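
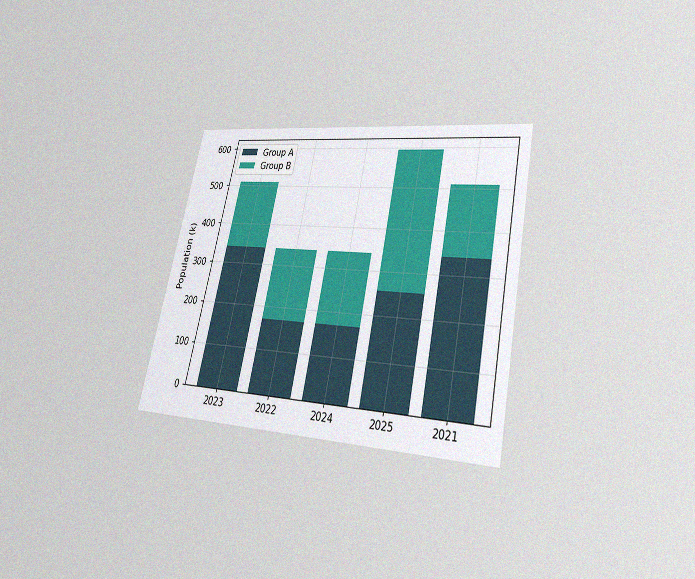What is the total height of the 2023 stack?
510k

The chart is tilted about 12° clockwise and viewed at a slight angle, with some photo noise. The 2023 stack's top reaches 510k on the y-axis.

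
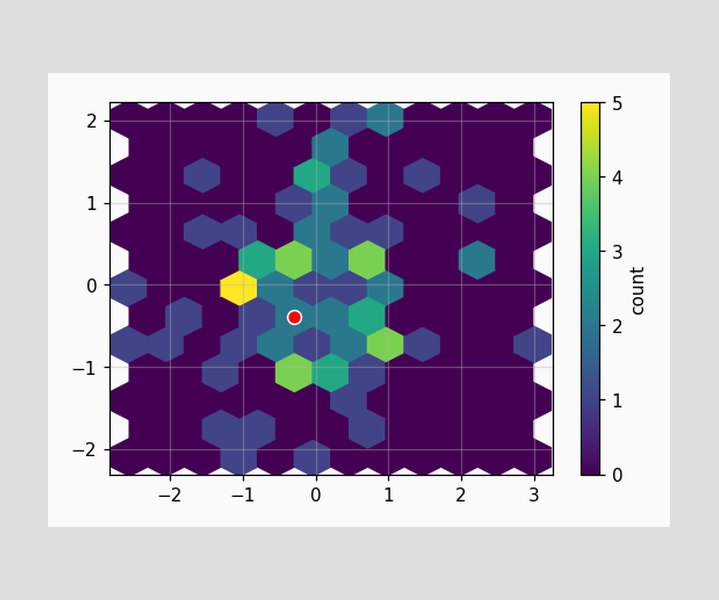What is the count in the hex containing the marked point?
The marked hex reads 2 on the colorbar.

2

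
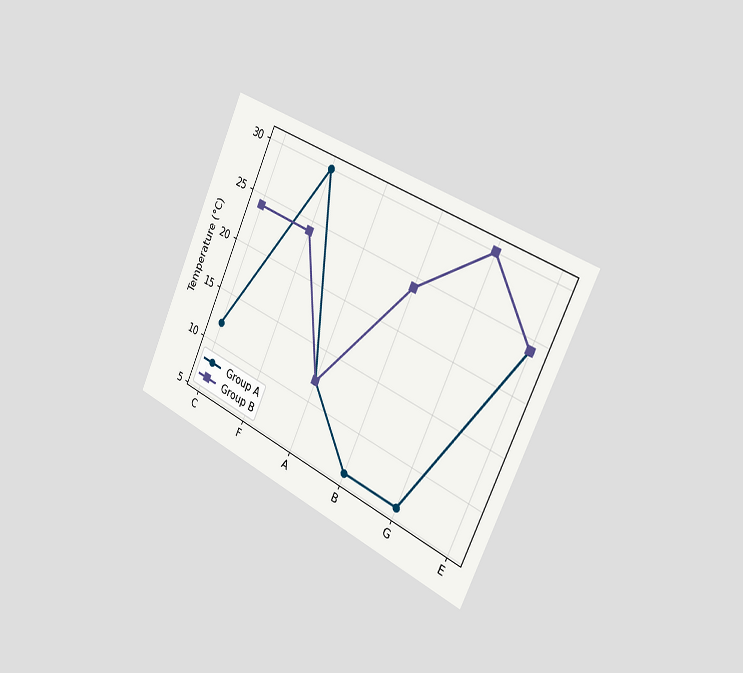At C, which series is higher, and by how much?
The chart is tilted about 25° clockwise and viewed slightly from the right. At C, Group B sits above the other line by 12°C.

Group B, by 12°C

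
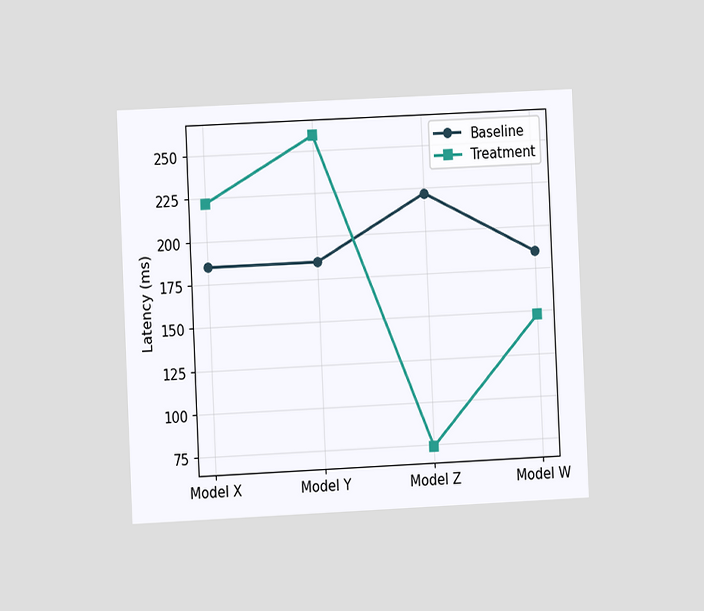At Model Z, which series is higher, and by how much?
The chart is tilted about 3° counter-clockwise and viewed at a slight angle. At Model Z, Baseline sits above the other line by 148ms.

Baseline, by 148ms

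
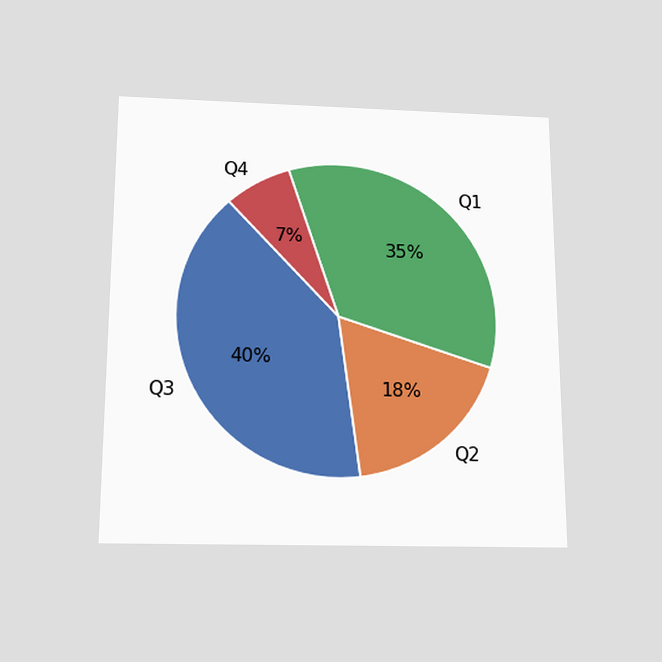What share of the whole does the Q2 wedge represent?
18%

The chart is viewed slightly from below. The Q2 slice takes up 18% of the pie.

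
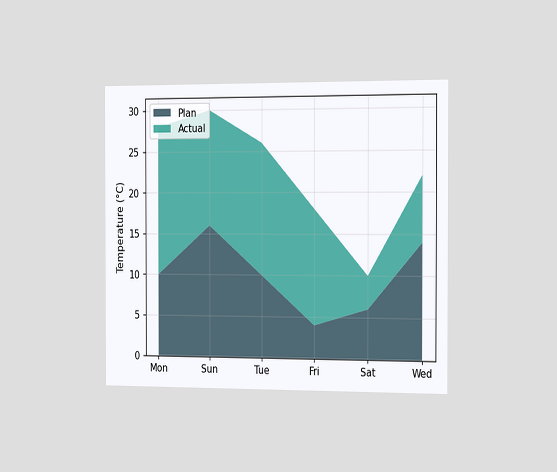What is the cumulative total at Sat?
10°C

The chart is viewed slightly from the right. The stacked total at Sat reaches 10°C.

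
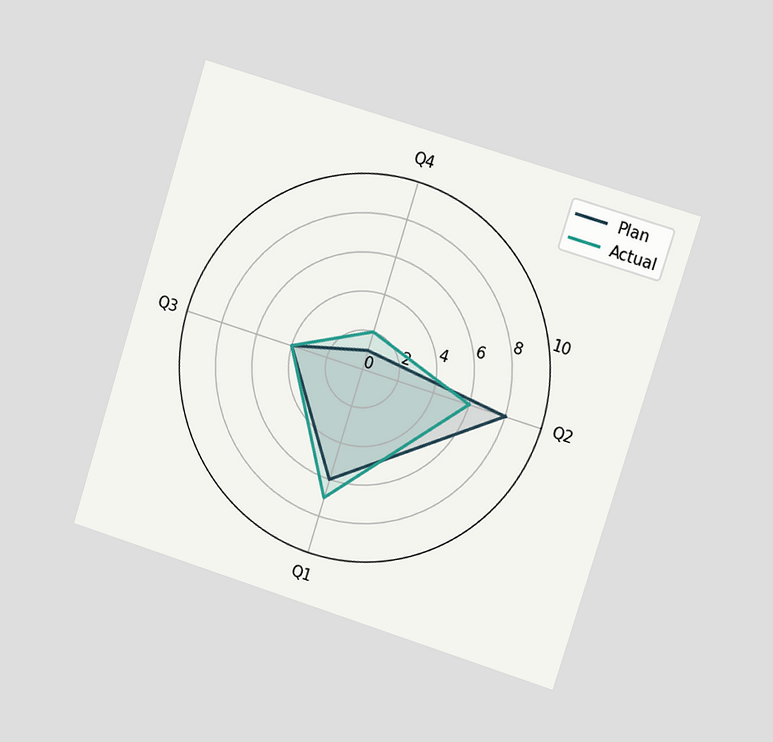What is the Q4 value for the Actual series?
2

The chart is tilted about 17° clockwise and viewed slightly from the right. On the Q4 axis, Actual reaches 2.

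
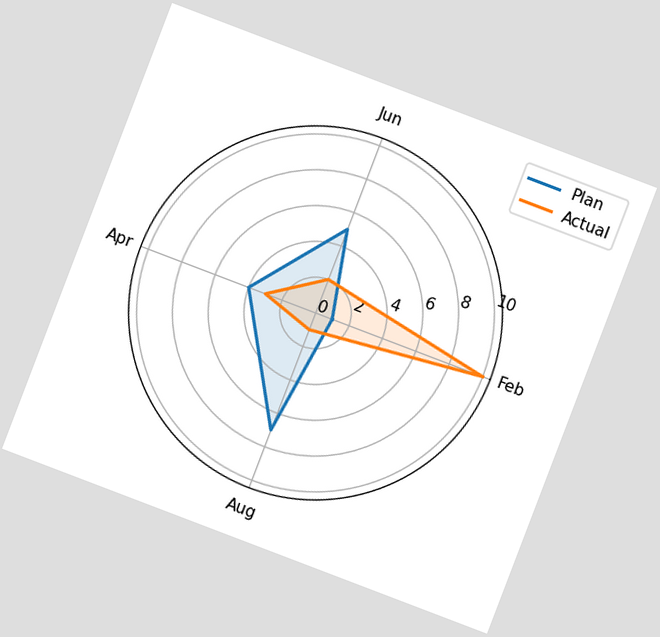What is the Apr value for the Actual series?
The chart is tilted about 21° clockwise. On the Apr axis, Actual reaches 3.

3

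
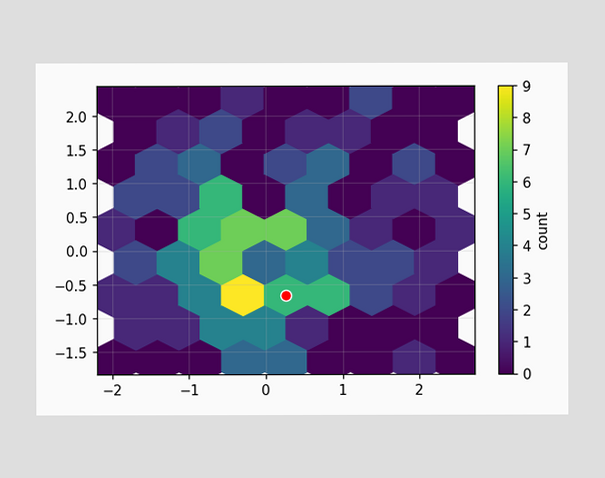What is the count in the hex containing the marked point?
6

The marked hex reads 6 on the colorbar.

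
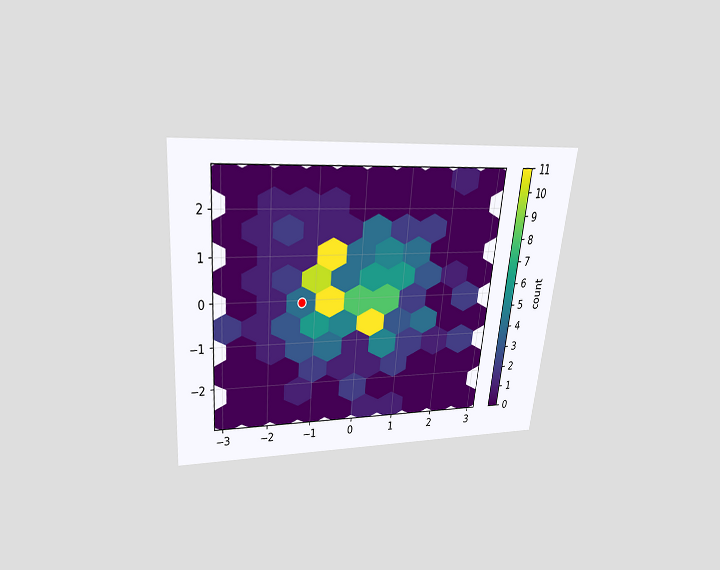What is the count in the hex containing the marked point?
The chart is tilted about 5° clockwise and viewed slightly from above. The marked hex reads 4 on the colorbar.

4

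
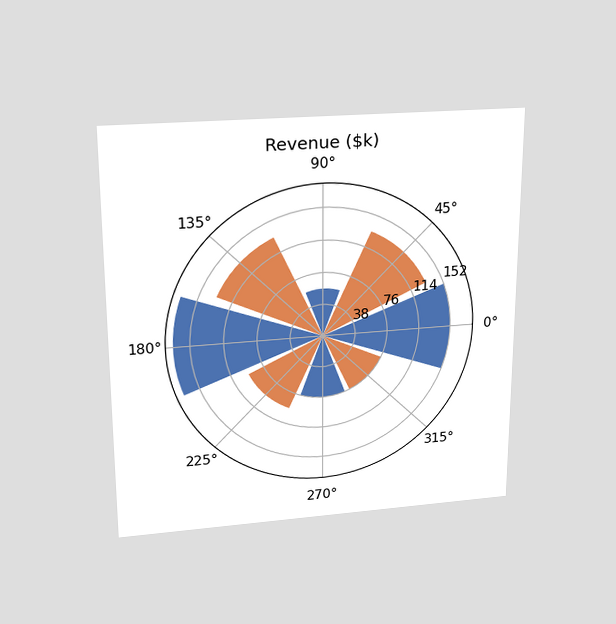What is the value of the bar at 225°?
The chart is viewed slightly from above. The bar at 225° reaches $95k on the radial axis.

$95k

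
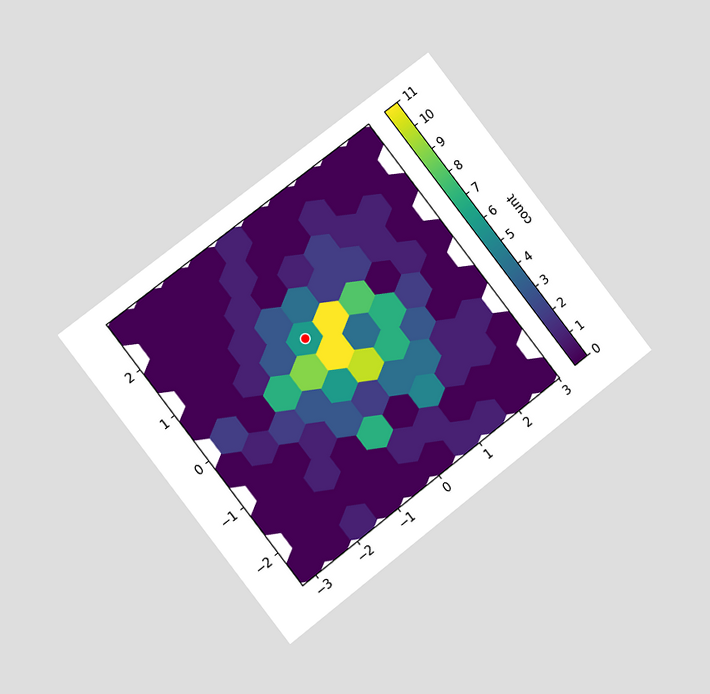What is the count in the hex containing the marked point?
The chart is tilted about 38° counter-clockwise and viewed at a slight angle. The marked hex reads 6 on the colorbar.

6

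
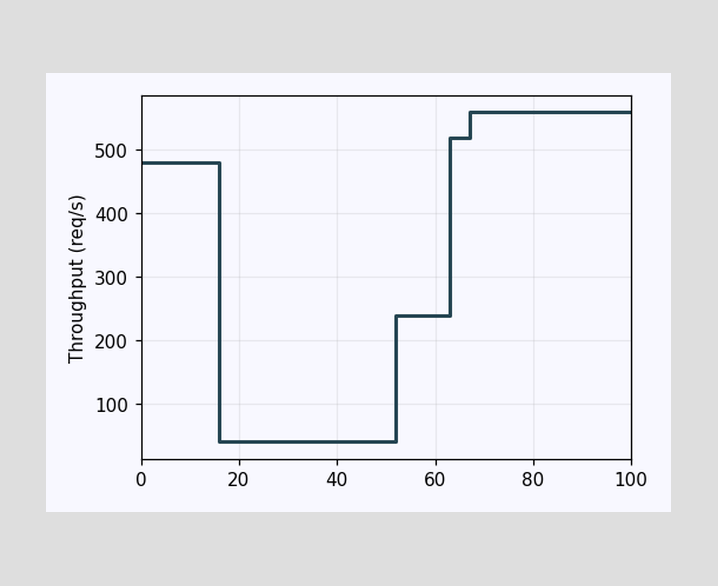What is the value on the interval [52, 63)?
240req/s

On [52, 63) the step sits at 240req/s.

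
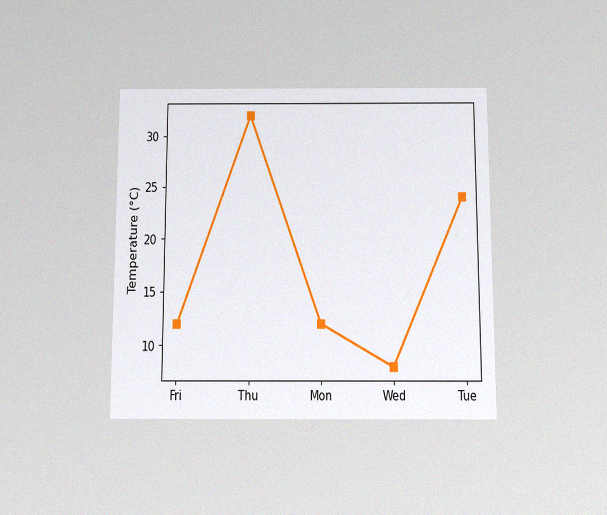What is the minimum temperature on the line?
The chart is viewed slightly from below, with some photo noise. The lowest point is at Wed, and reading across to the y-axis gives 8°C.

8°C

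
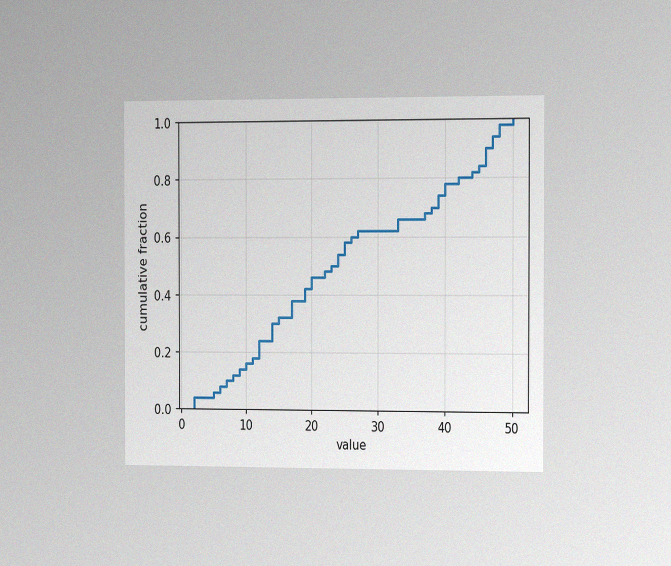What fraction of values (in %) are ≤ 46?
90%

The chart is viewed slightly from the right, with some photo noise. At x=46 the ECDF step is at 90%.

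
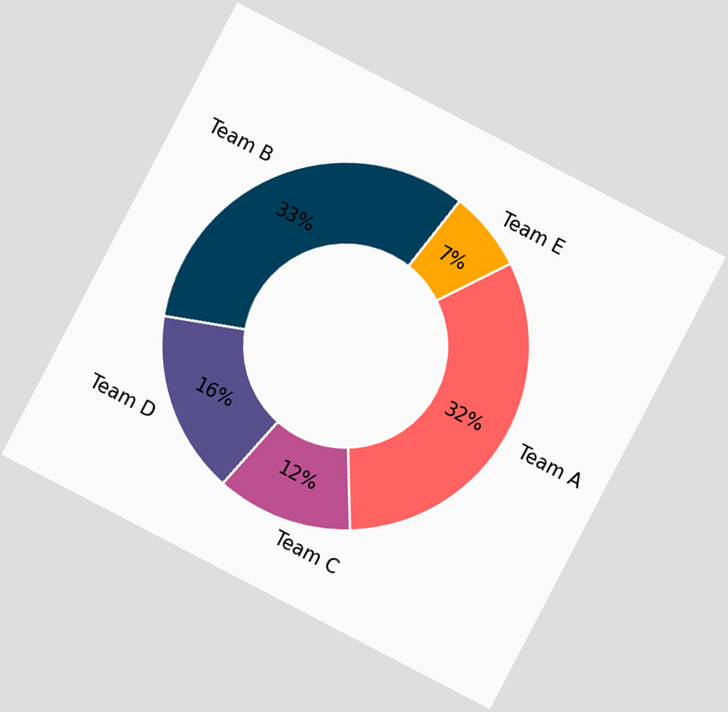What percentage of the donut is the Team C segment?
The chart is tilted about 28° clockwise. The Team C segment takes up 12% of the ring.

12%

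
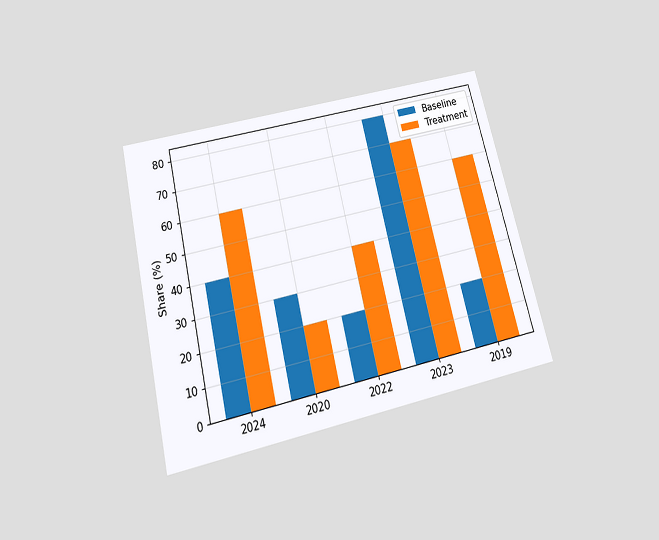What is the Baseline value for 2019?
20%

The chart is tilted about 14° counter-clockwise and viewed slightly from below. The Baseline bar at 2019 reaches 20% on the y-axis.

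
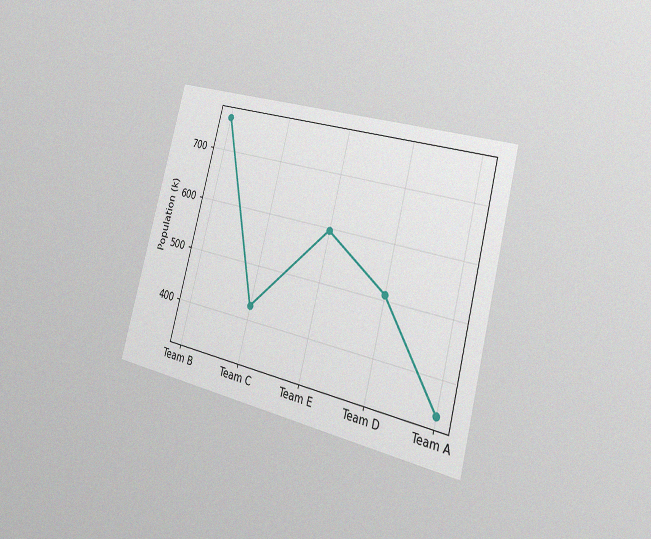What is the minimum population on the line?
340k

The chart is tilted about 15° clockwise and viewed slightly from the right, with some photo noise. The lowest point is at Team A, and reading across to the y-axis gives 340k.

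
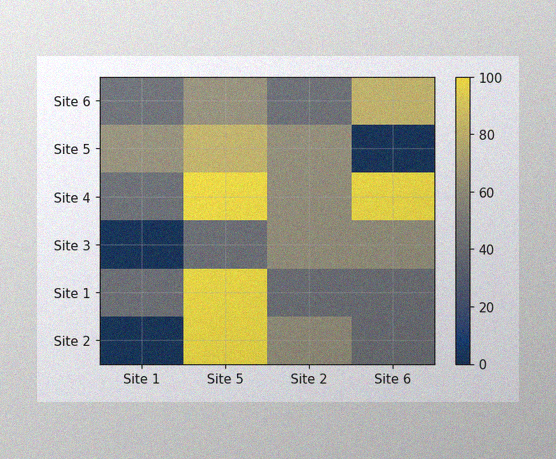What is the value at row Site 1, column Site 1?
40

The image has some photo noise and uneven lighting. Matching cell (Site 1, Site 1) against the colorbar gives 40.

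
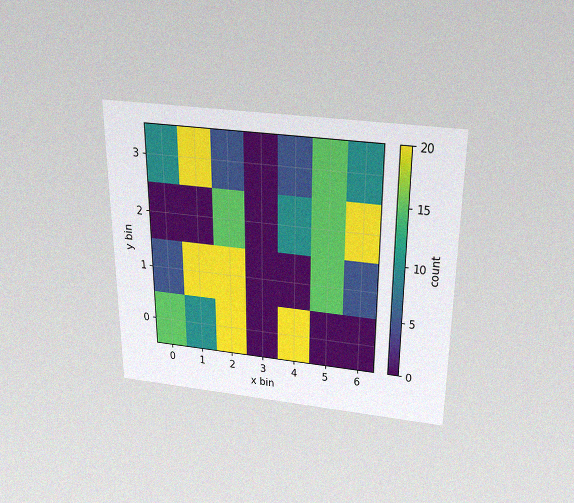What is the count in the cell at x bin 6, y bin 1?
5

The chart is viewed slightly from above, with some photo noise. Matching the cell (6, 1) against the colorbar gives 5.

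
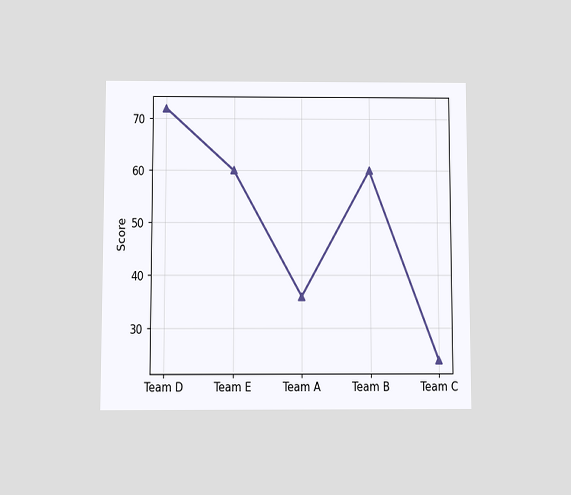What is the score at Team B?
60

The chart is viewed at a slight angle. At Team B, the line is at 60.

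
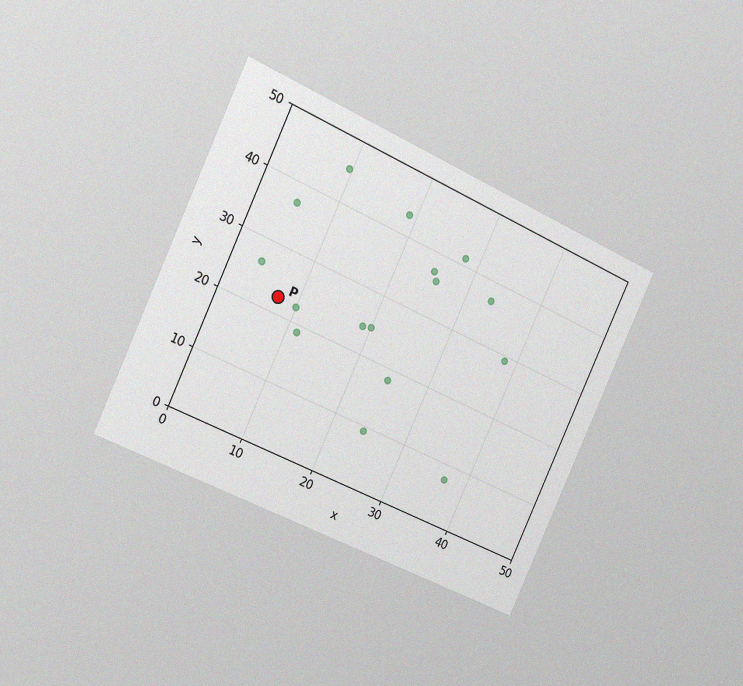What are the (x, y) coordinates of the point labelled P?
The chart is tilted about 25° clockwise and viewed slightly from the left, with some photo noise. Following the gridlines from P to each axis, P sits at (7.5, 22.5).

(7.5, 22.5)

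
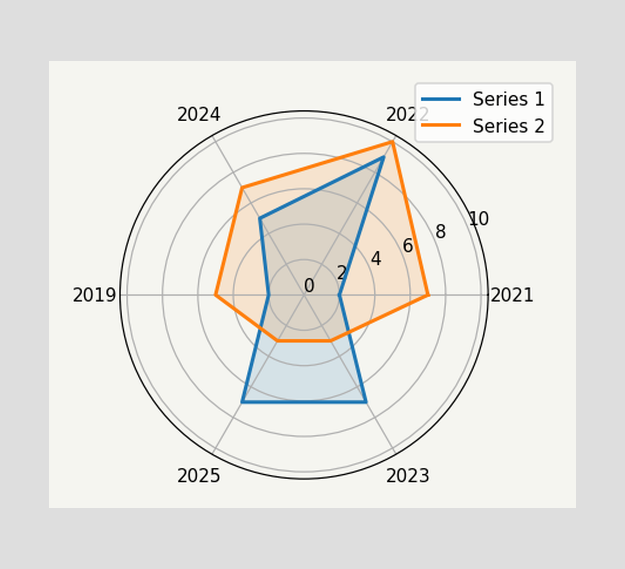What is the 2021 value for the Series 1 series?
On the 2021 axis, Series 1 reaches 2.

2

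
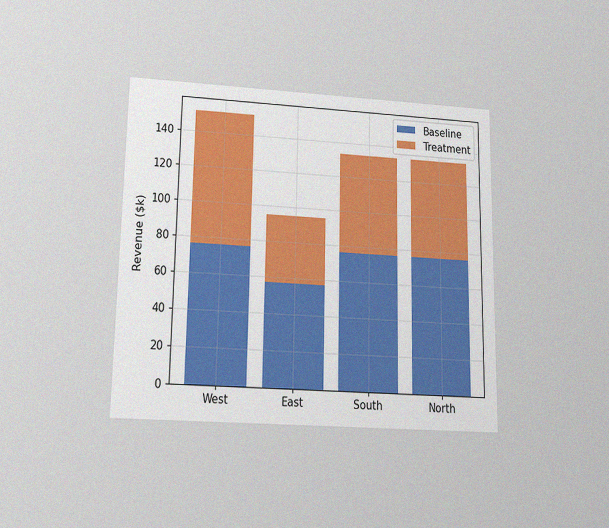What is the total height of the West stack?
The chart is viewed slightly from below, with some photo noise. The West stack's top reaches $152k on the y-axis.

$152k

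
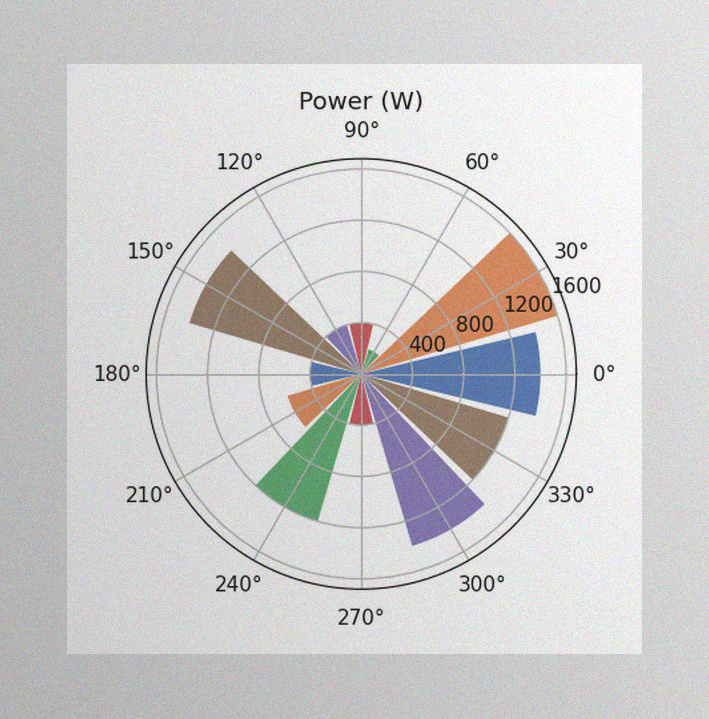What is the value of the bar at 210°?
The image has some photo noise and uneven lighting. The bar at 210° reaches 600W on the radial axis.

600W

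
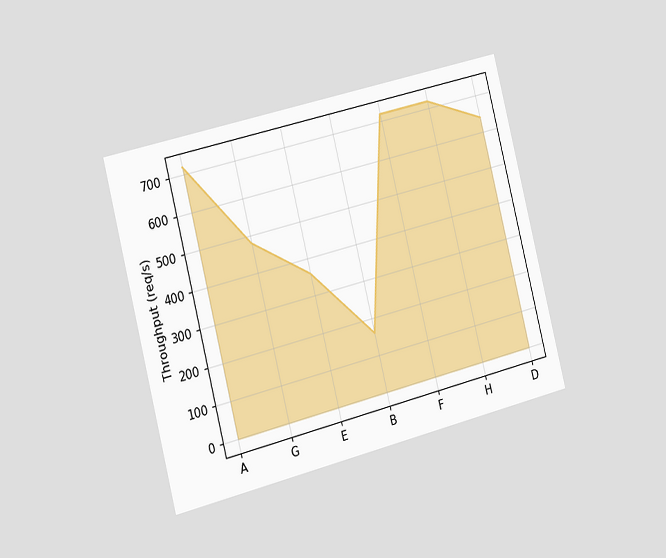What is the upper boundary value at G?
480req/s

The chart is tilted about 14° counter-clockwise and viewed slightly from the left. At G the upper boundary is at 480req/s.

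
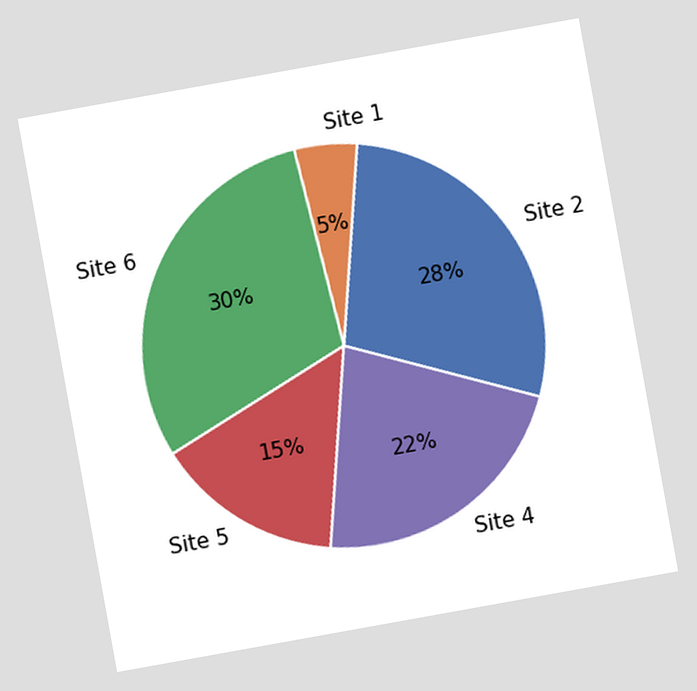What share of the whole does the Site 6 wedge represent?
The chart is tilted about 10° counter-clockwise. The Site 6 slice takes up 30% of the pie.

30%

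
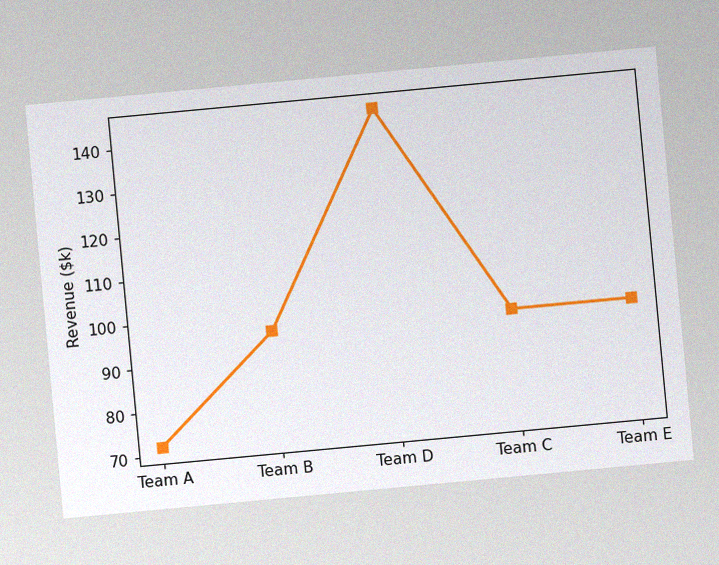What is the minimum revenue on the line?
$72k

The chart is tilted about 5° counter-clockwise, with some photo noise. The lowest point is at Team A, and reading across to the y-axis gives $72k.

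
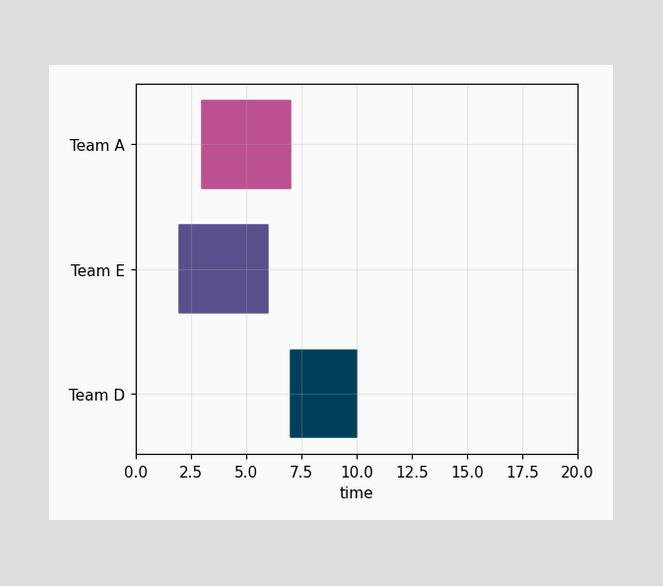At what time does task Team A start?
3

The Team A bar begins at t=3.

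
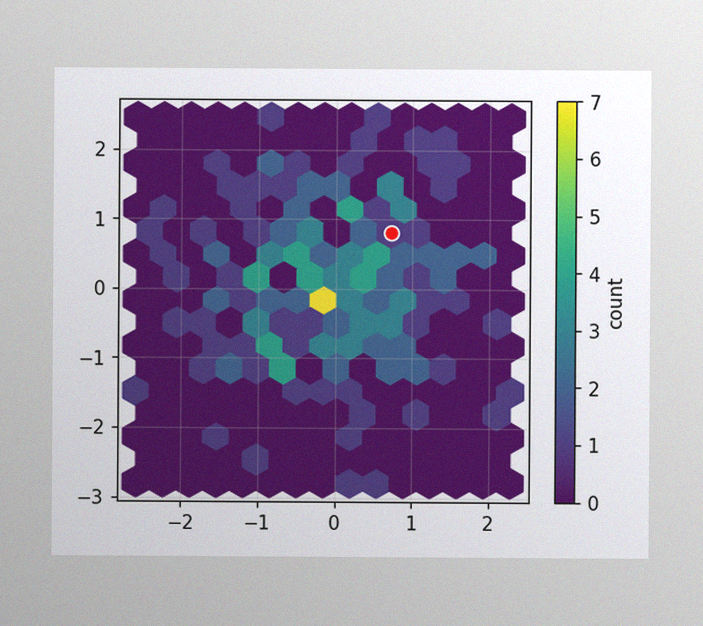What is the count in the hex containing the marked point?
1

The image has some photo noise and uneven lighting. The marked hex reads 1 on the colorbar.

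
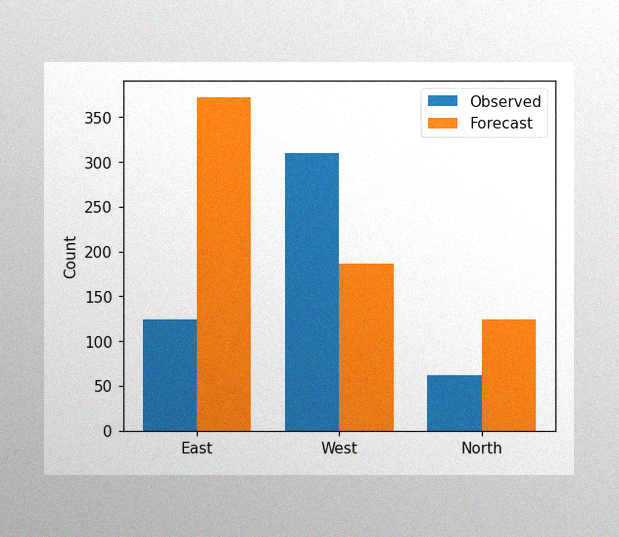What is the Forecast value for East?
372

The image has some photo noise and uneven lighting. The Forecast bar at East reaches 372 on the y-axis.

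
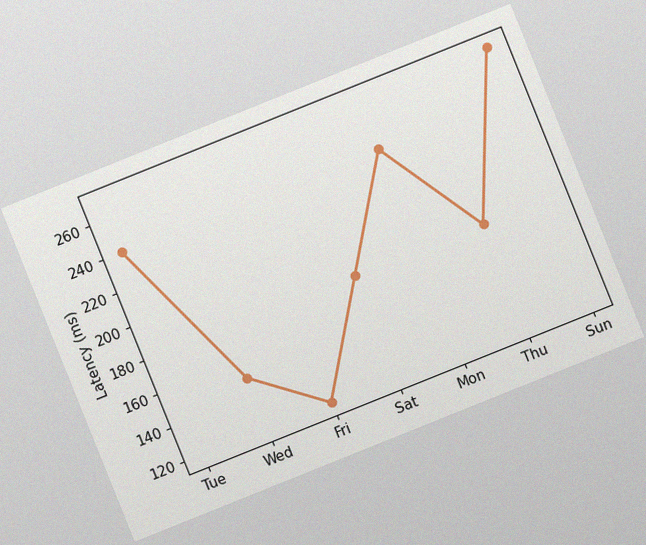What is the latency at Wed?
The chart is tilted about 22° counter-clockwise, with some photo noise. At Wed, the line is at 150ms.

150ms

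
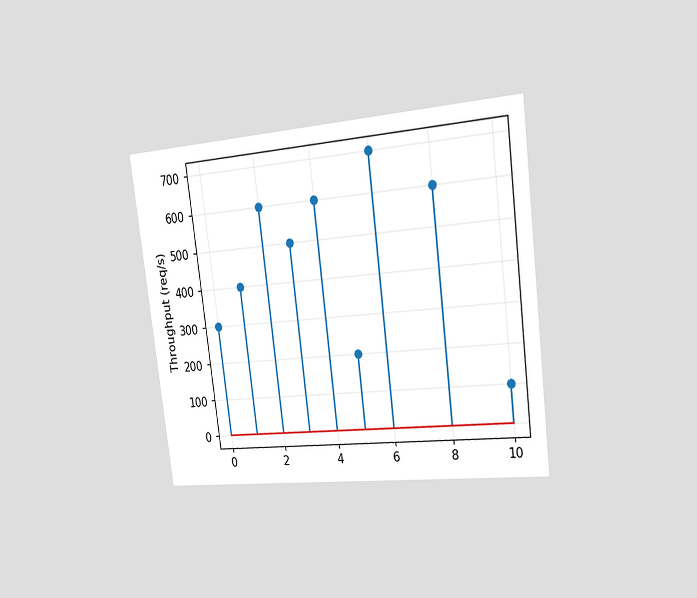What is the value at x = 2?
The chart is tilted about 7° counter-clockwise and viewed slightly from the right. The stem at x=2 reaches 600req/s.

600req/s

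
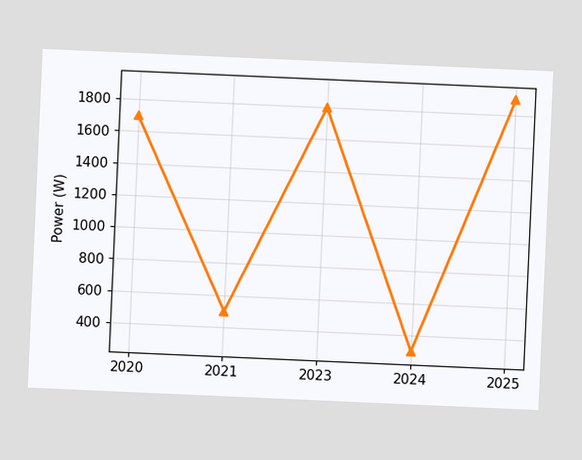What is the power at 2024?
The chart is tilted about 3° clockwise. At 2024, the line is at 300W.

300W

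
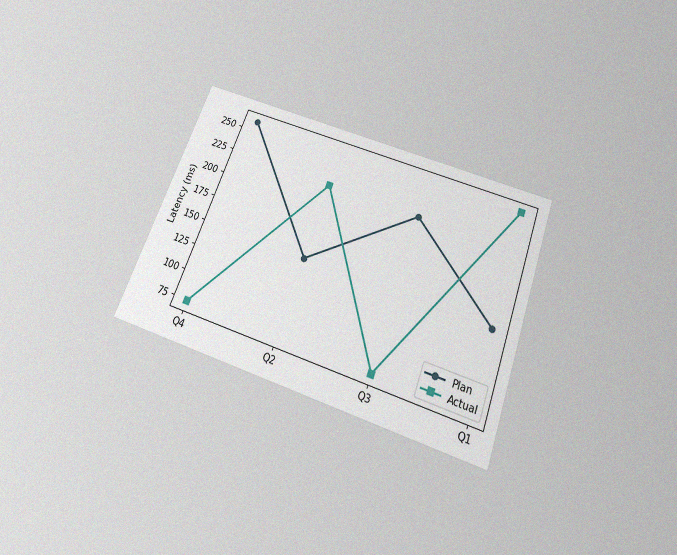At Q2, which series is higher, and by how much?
The chart is tilted about 20° clockwise and viewed slightly from below, with some photo noise. At Q2, Actual sits above the other line by 74ms.

Actual, by 74ms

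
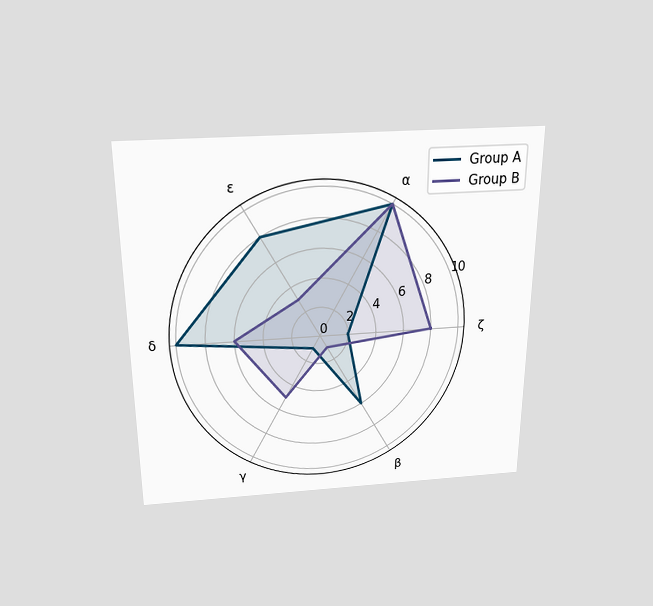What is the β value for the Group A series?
6

The chart is viewed slightly from above. On the β axis, Group A reaches 6.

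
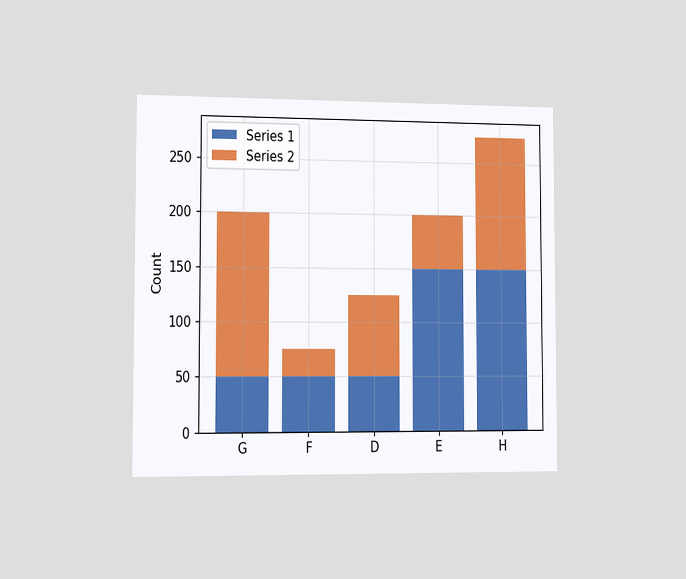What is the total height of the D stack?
125

The chart is viewed slightly from the left. The D stack's top reaches 125 on the y-axis.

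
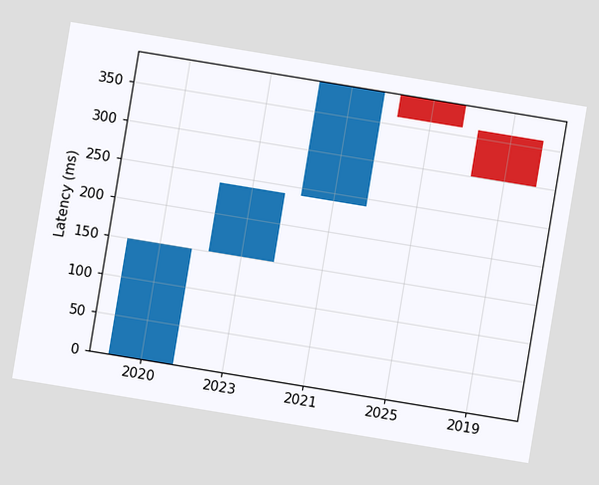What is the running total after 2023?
The chart is tilted about 9° clockwise. After 2023 the running total reaches 240ms.

240ms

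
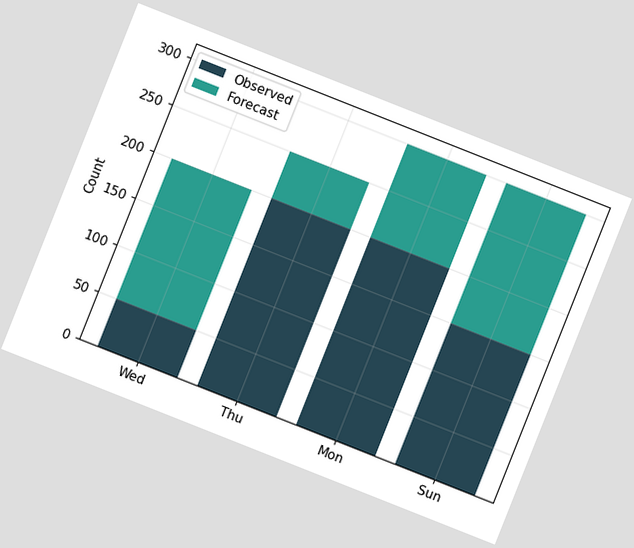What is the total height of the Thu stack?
250

The chart is tilted about 22° clockwise. The Thu stack's top reaches 250 on the y-axis.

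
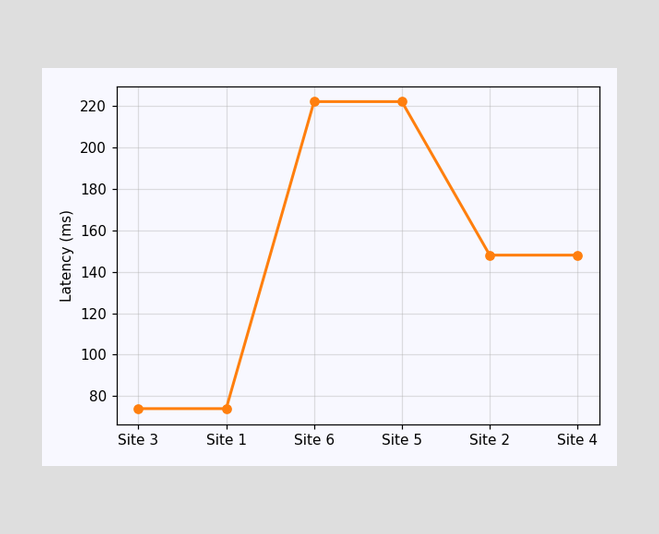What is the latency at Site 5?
222ms

At Site 5, the line is at 222ms.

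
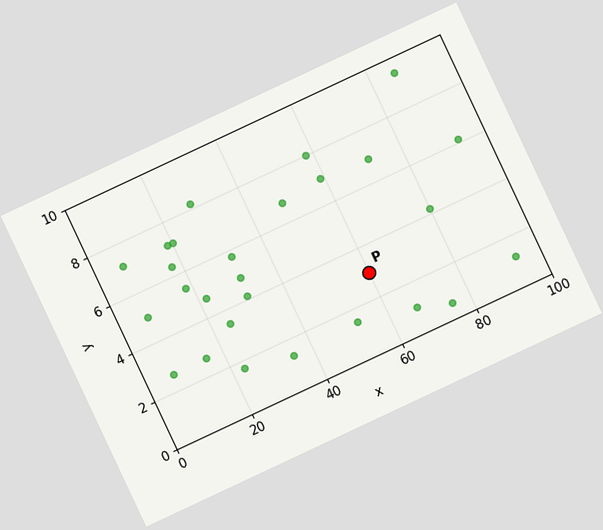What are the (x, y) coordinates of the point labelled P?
(60, 3)

The chart is tilted about 25° counter-clockwise. Following the gridlines from P to each axis, P sits at (60, 3).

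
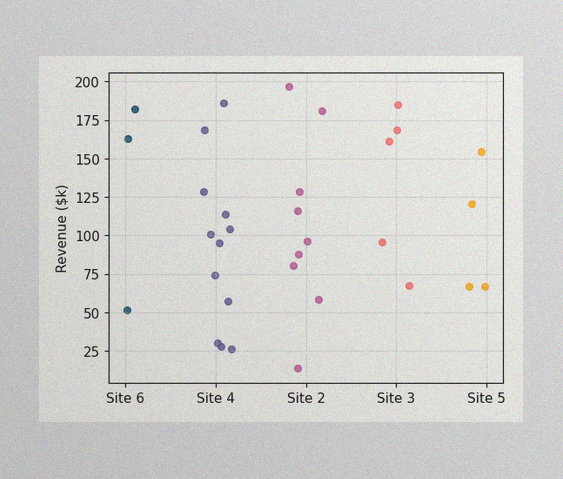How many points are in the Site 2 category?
9

The image has some photo noise and uneven lighting. Counting the markers in the Site 2 column gives 9.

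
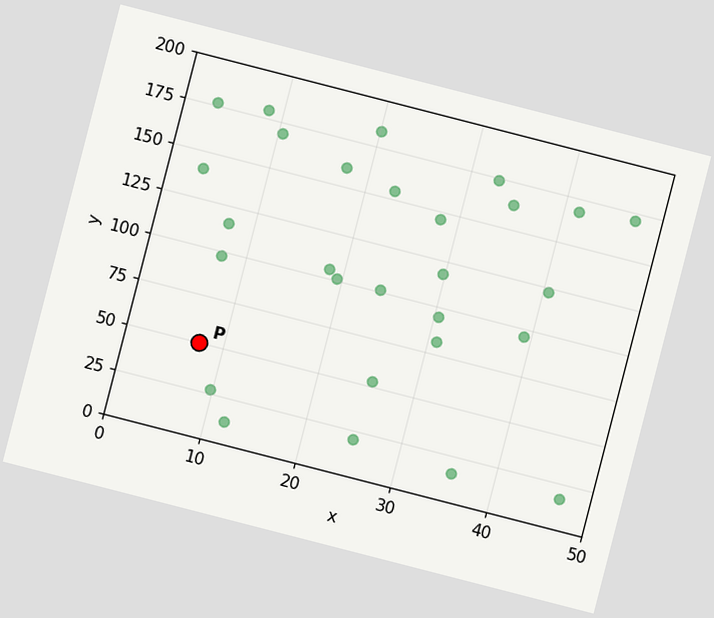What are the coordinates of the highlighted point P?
The chart is tilted about 14° clockwise. Following the gridlines from P to each axis, P sits at (7.5, 50).

(7.5, 50)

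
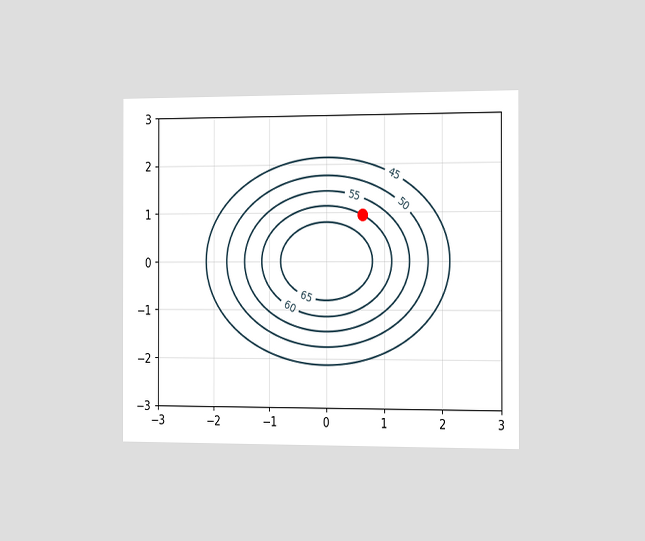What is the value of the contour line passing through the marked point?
60

The chart is viewed slightly from the right. The marked point sits on the contour labelled 60.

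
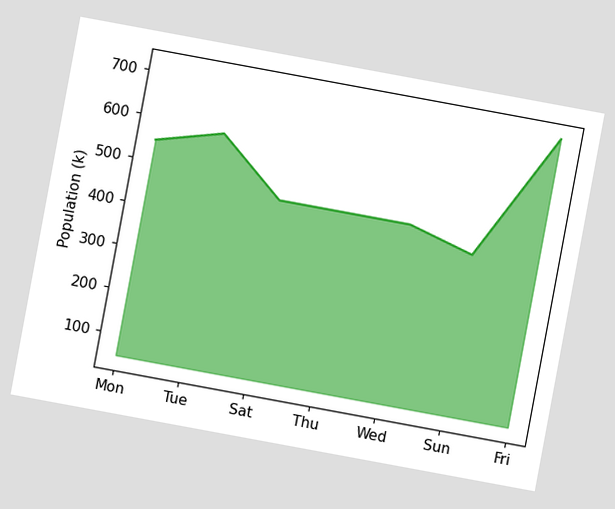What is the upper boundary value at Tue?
588k

The chart is tilted about 10° clockwise. At Tue the upper boundary is at 588k.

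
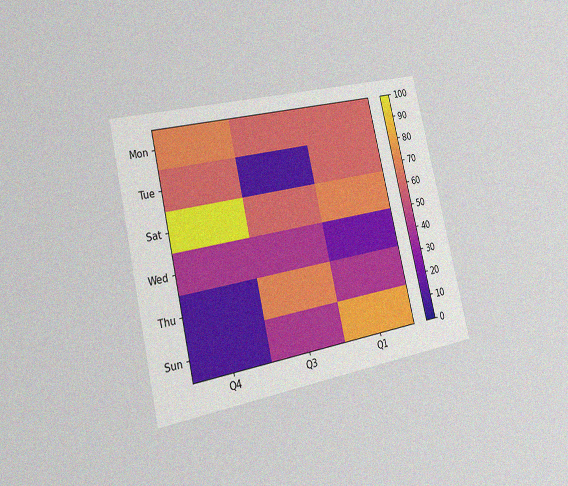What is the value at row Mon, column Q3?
The chart is tilted about 13° counter-clockwise and viewed slightly from the left, with some photo noise. Matching cell (Mon, Q3) against the colorbar gives 60.

60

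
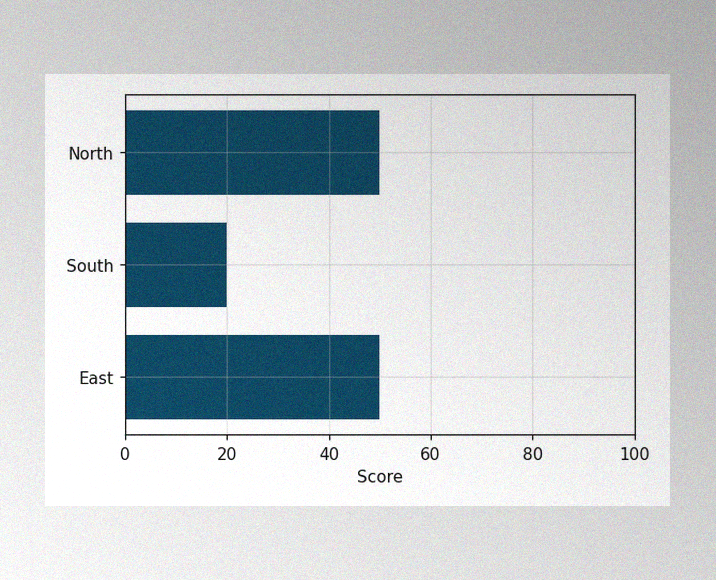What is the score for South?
20

The image has some photo noise and uneven lighting. Reading along the chart's x-axis, the South bar reaches 20.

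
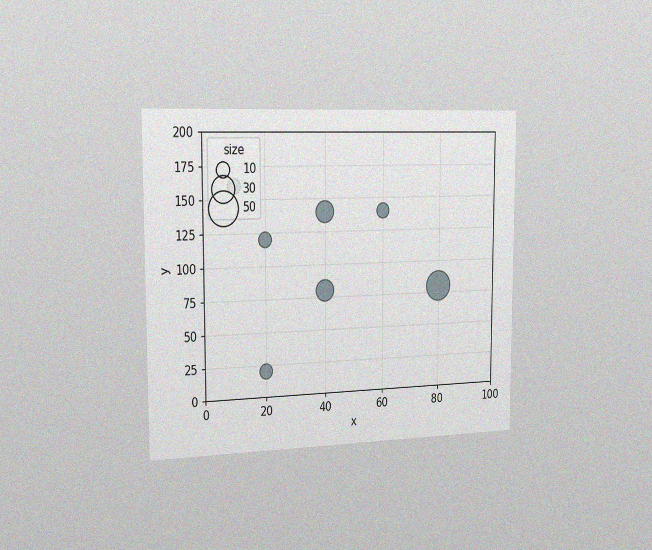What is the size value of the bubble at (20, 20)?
The chart is viewed slightly from the left, with some photo noise. Matching the bubble at (20, 20) against the size legend gives 10.

10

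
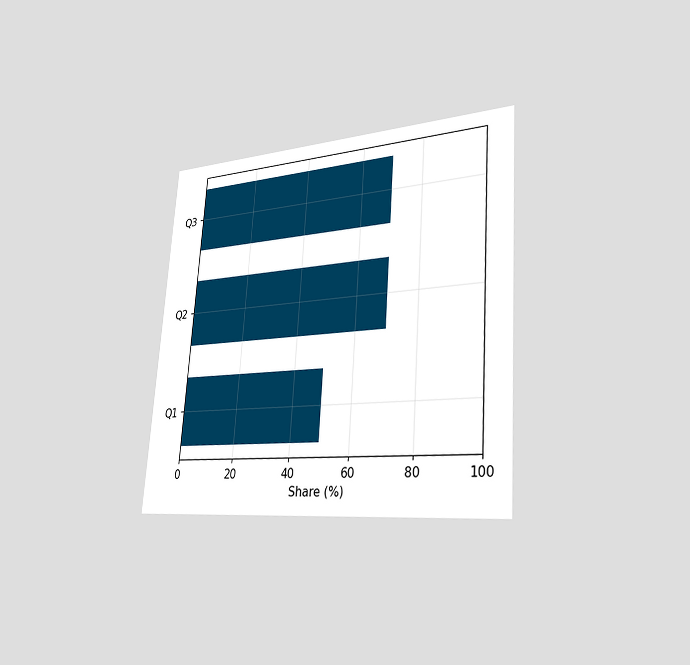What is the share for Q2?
70%

The chart is tilted about 4° clockwise and viewed slightly from the right. Reading along the chart's x-axis, the Q2 bar reaches 70%.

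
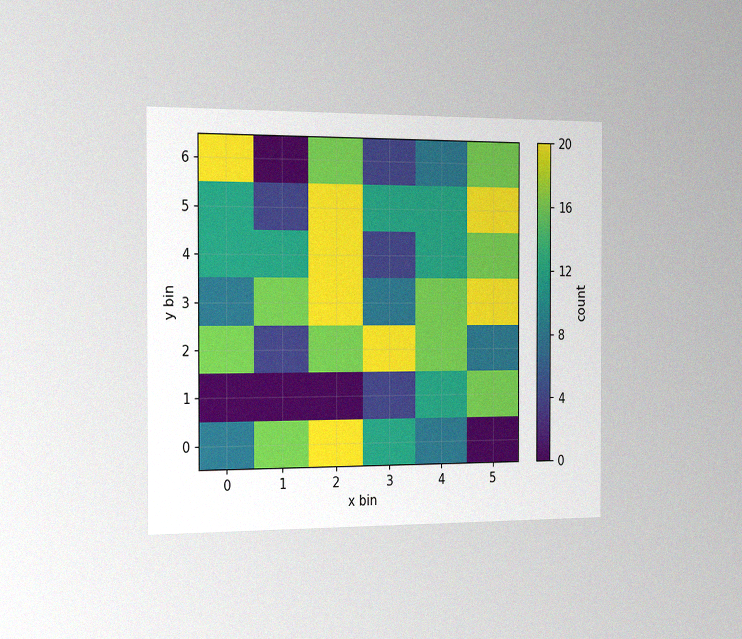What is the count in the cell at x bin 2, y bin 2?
The chart is viewed slightly from the left, with some photo noise. Matching the cell (2, 2) against the colorbar gives 16.

16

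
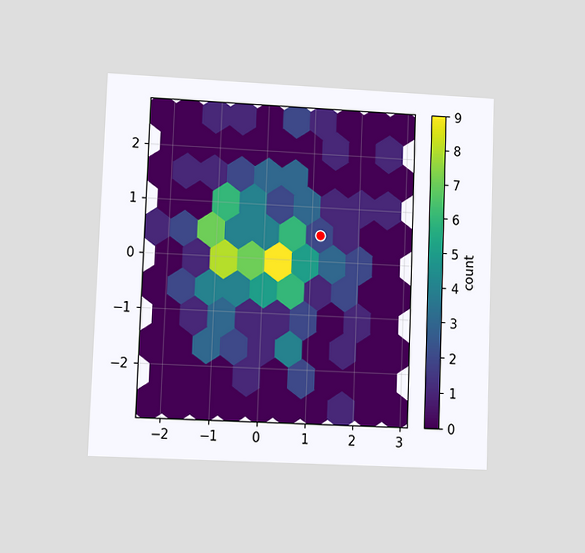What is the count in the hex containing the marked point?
The chart is tilted about 2° clockwise and viewed at a slight angle. The marked hex reads 2 on the colorbar.

2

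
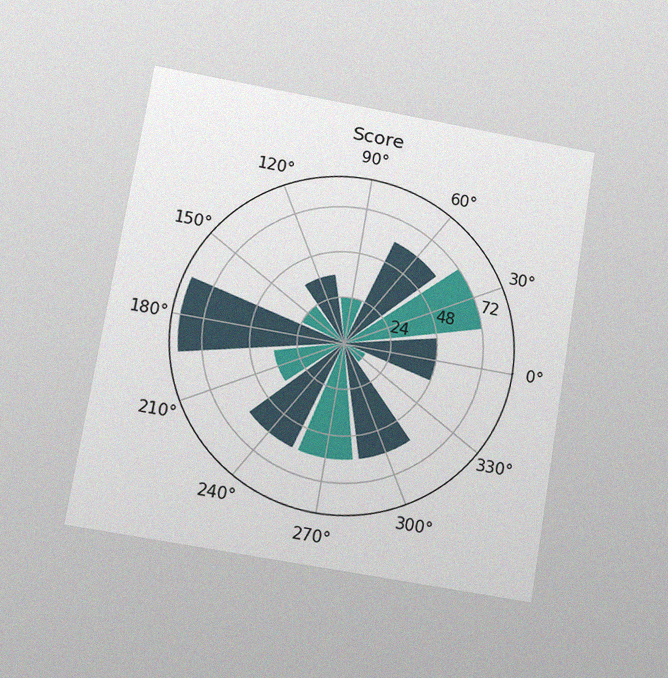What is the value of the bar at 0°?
48

The chart is tilted about 9° clockwise and viewed at a slight angle, with some photo noise. The bar at 0° reaches 48 on the radial axis.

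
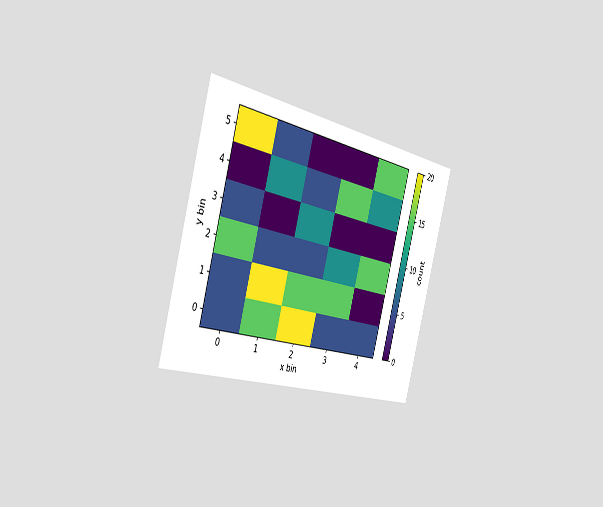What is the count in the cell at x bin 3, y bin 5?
0

The chart is tilted about 16° clockwise and viewed slightly from the left. Matching the cell (3, 5) against the colorbar gives 0.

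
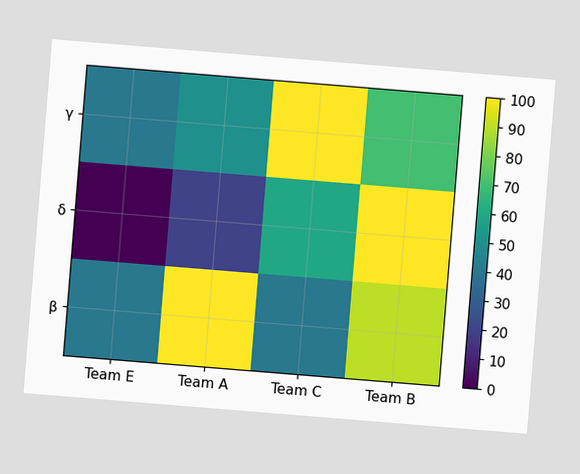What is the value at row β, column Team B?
The chart is tilted about 5° clockwise. Matching cell (β, Team B) against the colorbar gives 90.

90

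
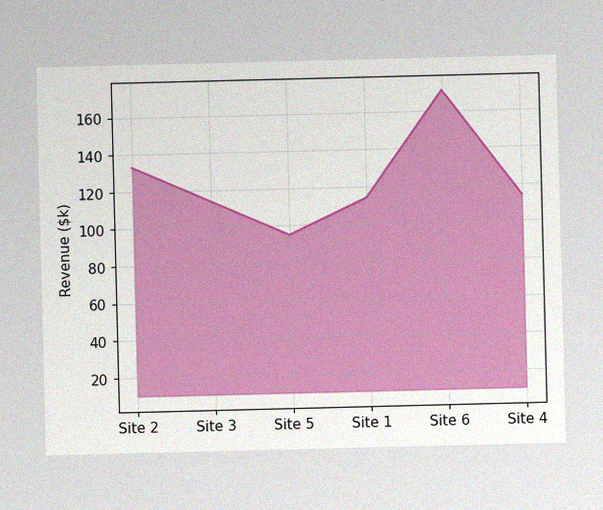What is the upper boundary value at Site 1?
$114k

The image has some photo noise and uneven lighting. At Site 1 the upper boundary is at $114k.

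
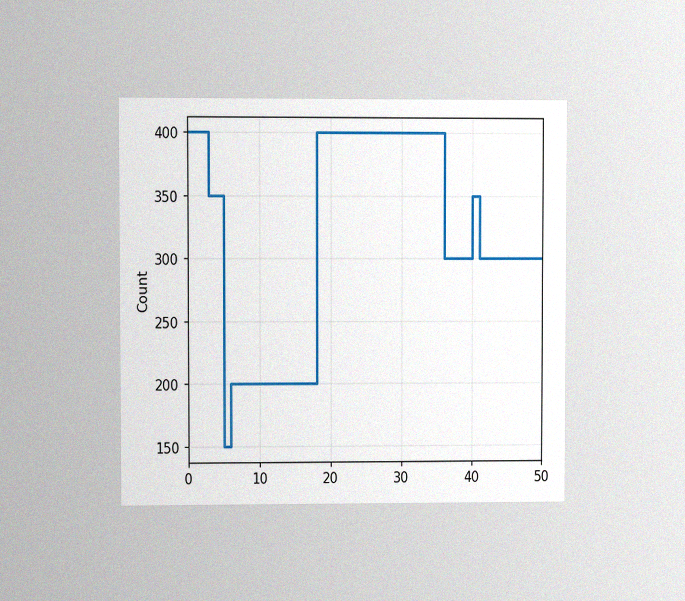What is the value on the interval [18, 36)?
400

The chart is viewed at a slight angle, with some photo noise. On [18, 36) the step sits at 400.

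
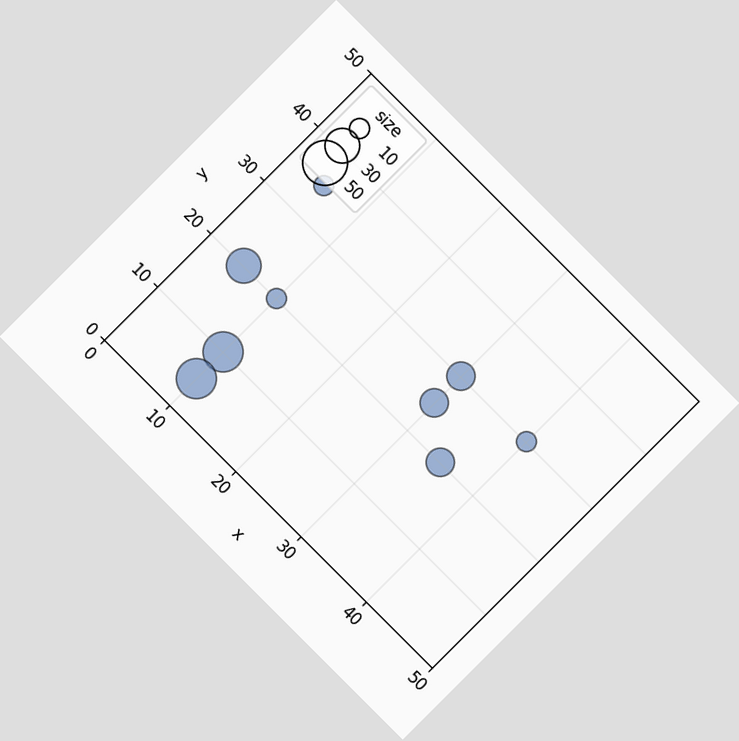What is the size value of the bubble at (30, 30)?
20

The chart is tilted about 45° clockwise. Matching the bubble at (30, 30) against the size legend gives 20.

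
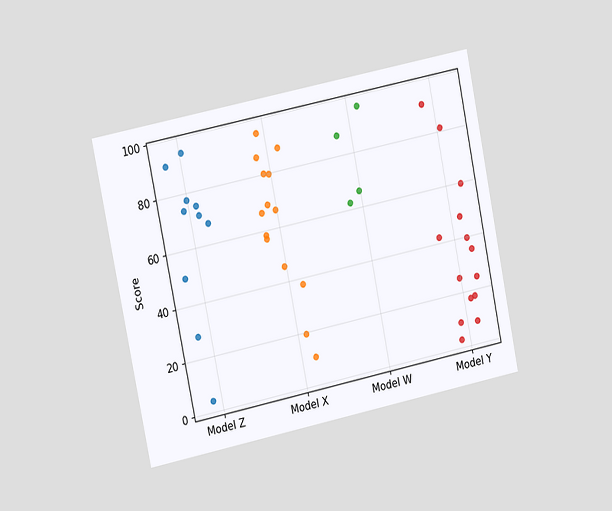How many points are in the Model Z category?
The chart is tilted about 12° counter-clockwise and viewed slightly from the left. Counting the markers in the Model Z column gives 10.

10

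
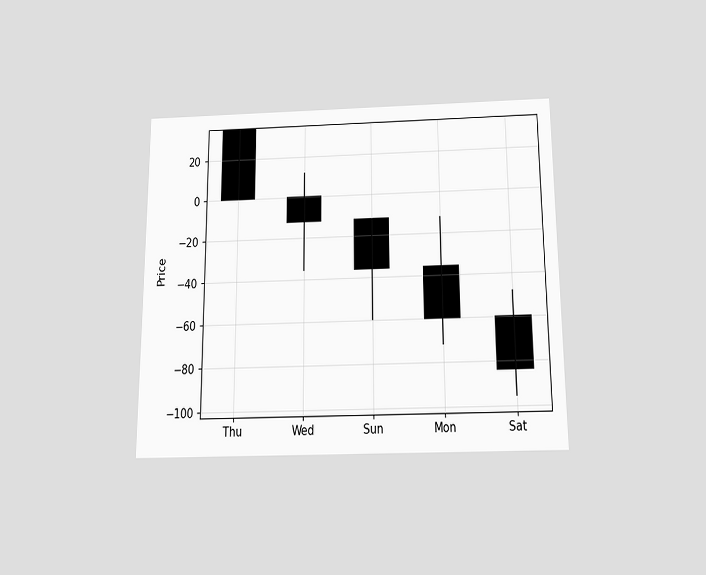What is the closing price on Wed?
The chart is viewed slightly from below. The Wed candle closes at -12.

-12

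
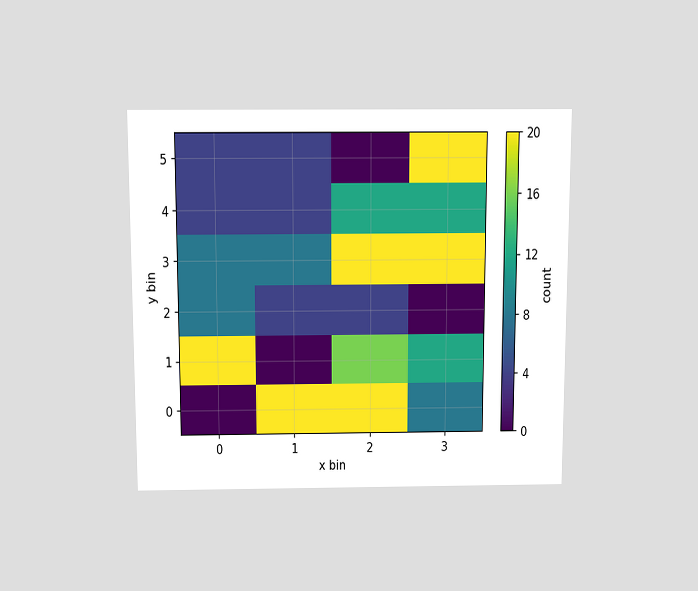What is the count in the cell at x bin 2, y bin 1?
16

The chart is viewed slightly from above. Matching the cell (2, 1) against the colorbar gives 16.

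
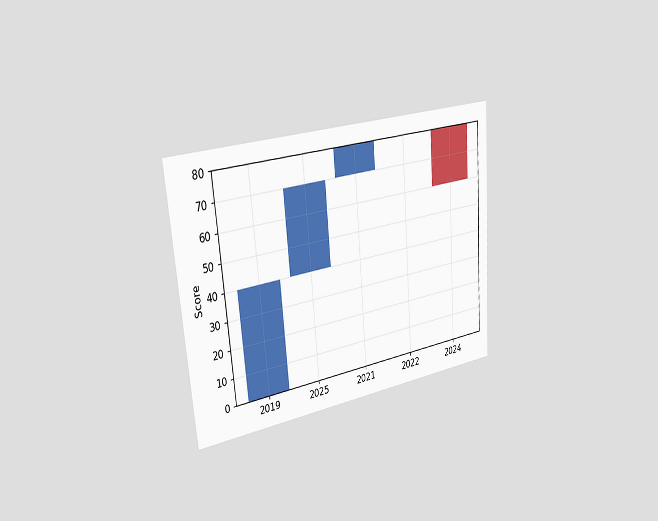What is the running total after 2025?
70

The chart is tilted about 5° counter-clockwise and viewed slightly from the left. After 2025 the running total reaches 70.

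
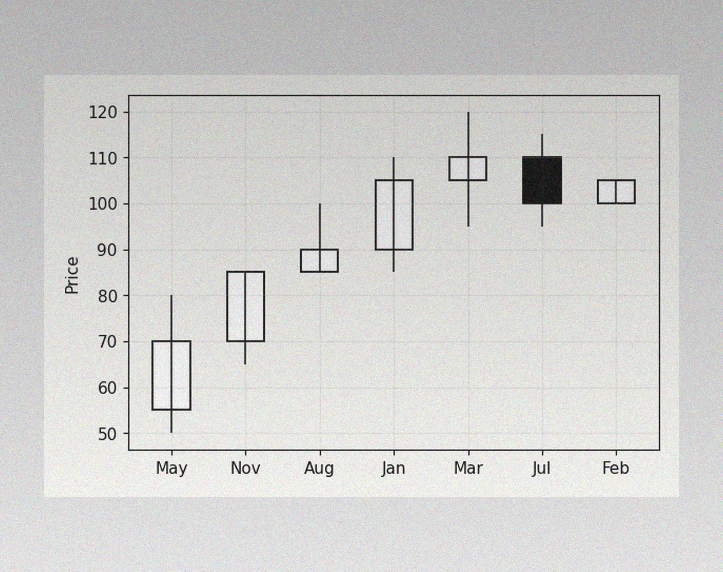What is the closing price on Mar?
110

The image has some photo noise and uneven lighting. The Mar candle closes at 110.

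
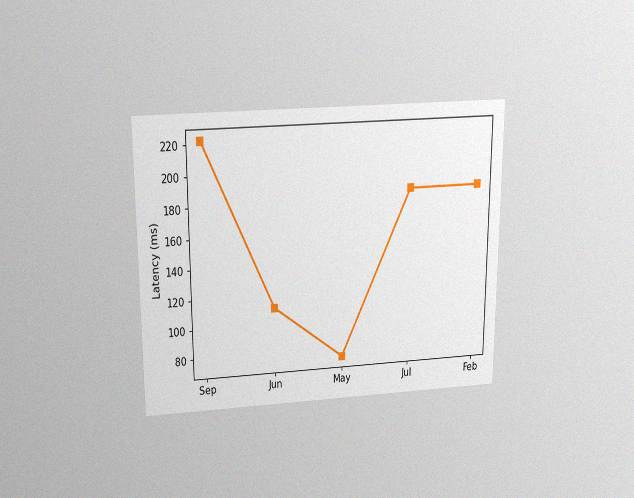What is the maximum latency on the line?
The chart is viewed slightly from above, with some photo noise. The highest point is at Sep, and reading across to the y-axis gives 222ms.

222ms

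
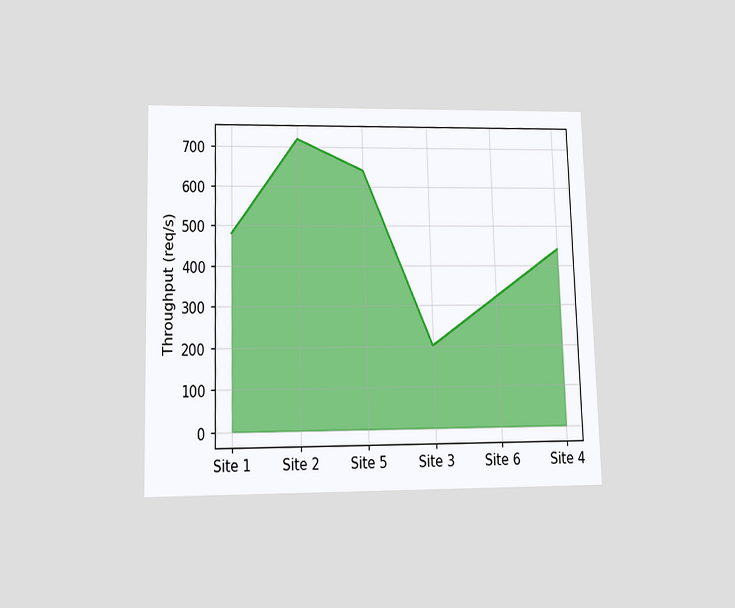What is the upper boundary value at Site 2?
The chart is viewed slightly from below. At Site 2 the upper boundary is at 720req/s.

720req/s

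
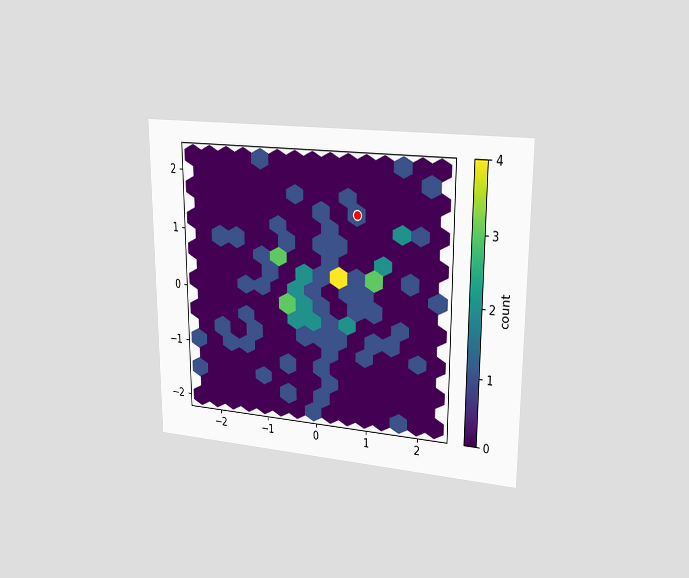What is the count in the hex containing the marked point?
1

The chart is viewed slightly from the right. The marked hex reads 1 on the colorbar.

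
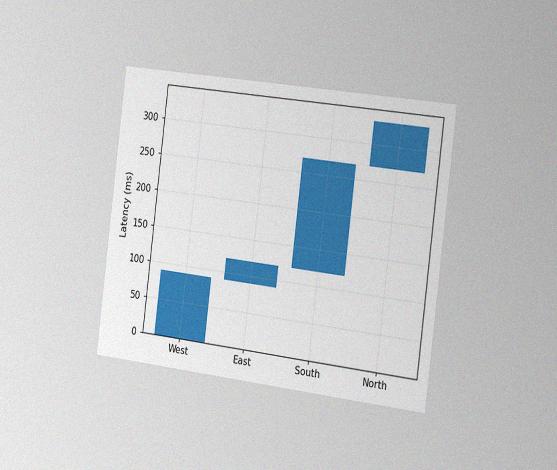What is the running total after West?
The chart is tilted about 7° clockwise and viewed slightly from the right, with some photo noise. After West the running total reaches 90ms.

90ms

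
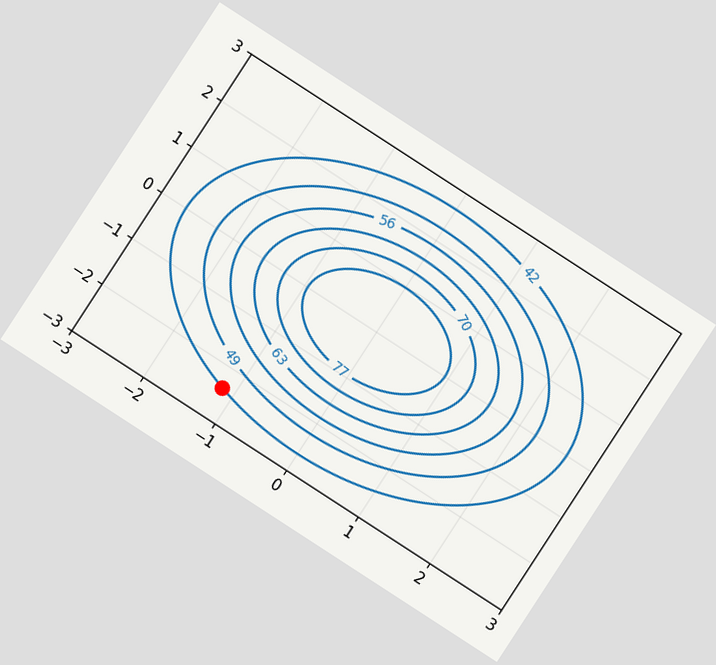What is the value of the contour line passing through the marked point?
42

The chart is tilted about 33° clockwise. The marked point sits on the contour labelled 42.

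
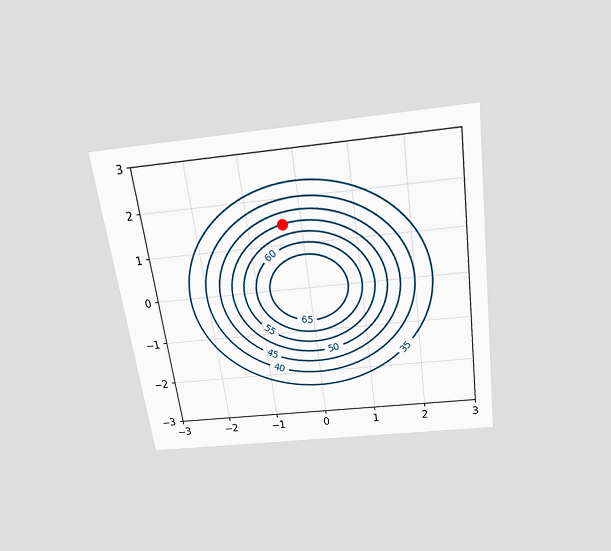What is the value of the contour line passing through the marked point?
50

The chart is tilted about 8° counter-clockwise and viewed slightly from above. The marked point sits on the contour labelled 50.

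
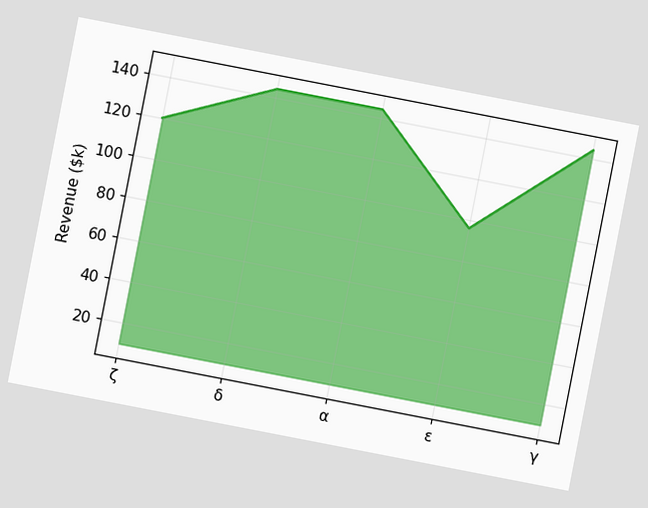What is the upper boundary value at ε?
$96k

The chart is tilted about 11° clockwise. At ε the upper boundary is at $96k.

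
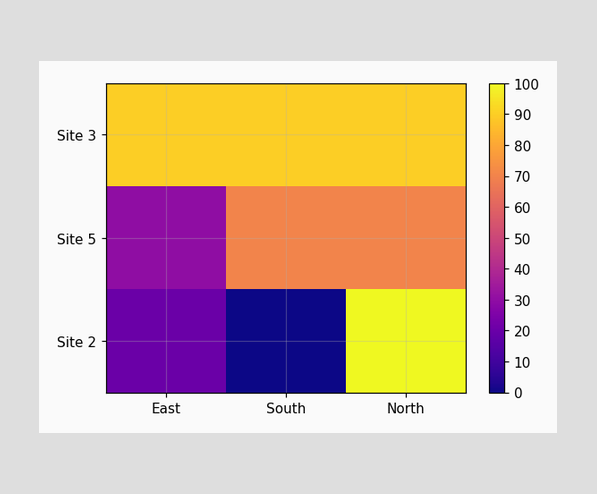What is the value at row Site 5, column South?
Matching cell (Site 5, South) against the colorbar gives 70.

70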